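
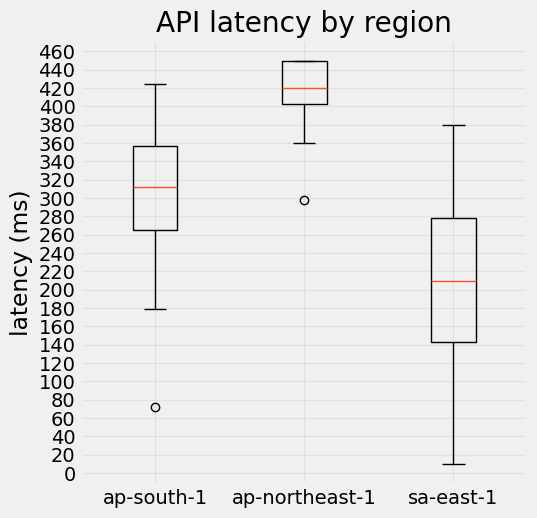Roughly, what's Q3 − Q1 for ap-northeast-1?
Q3 ≈ 440, Q1 ≈ 400; IQR ≈ 40.

≈ 40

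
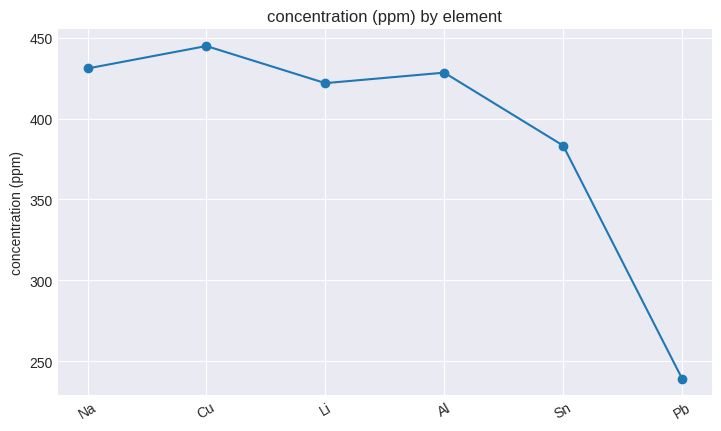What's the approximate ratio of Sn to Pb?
Sn ≈ 380, Pb ≈ 240; 380/240 ≈ 1.58.

≈ 1.58×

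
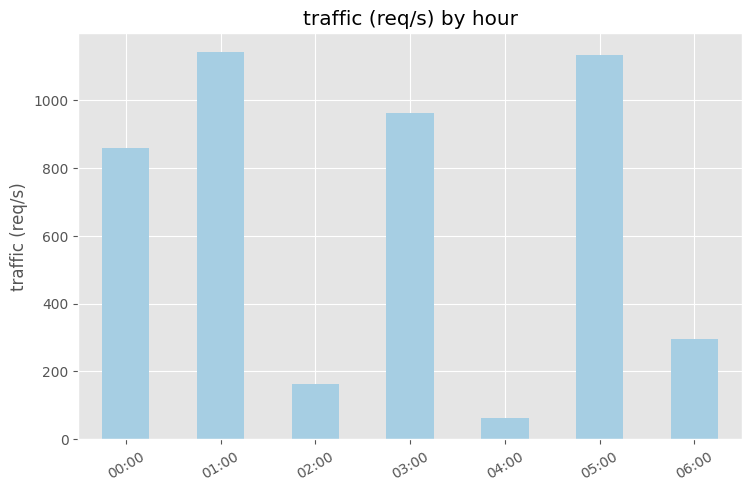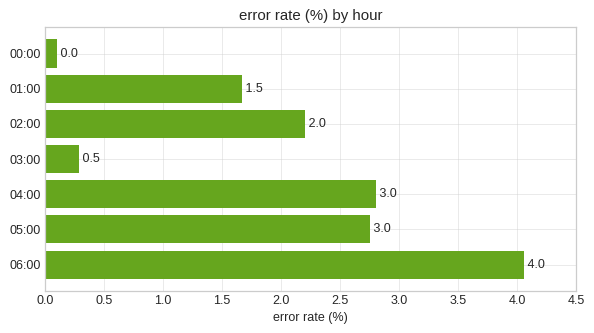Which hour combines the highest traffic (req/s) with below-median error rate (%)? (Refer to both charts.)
Chart 2 median error rate (%) ≈ 2; below-median hours: 00:00, 01:00, 03:00. Among those, 01:00 has the highest traffic (req/s) (≈ 1200).

01:00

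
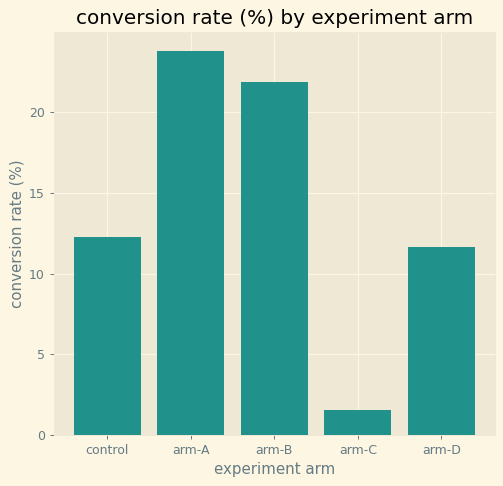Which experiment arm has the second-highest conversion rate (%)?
Top 3: arm-A ≈ 24, arm-B ≈ 22, control ≈ 12.

arm-B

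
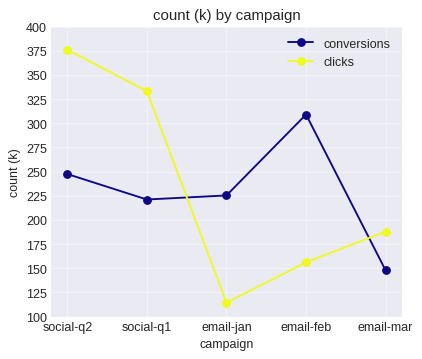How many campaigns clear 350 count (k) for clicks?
Above 350: social-q2.

1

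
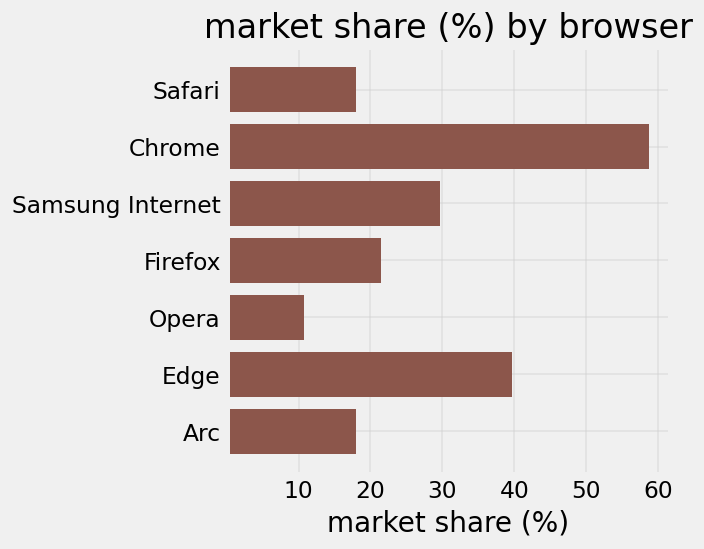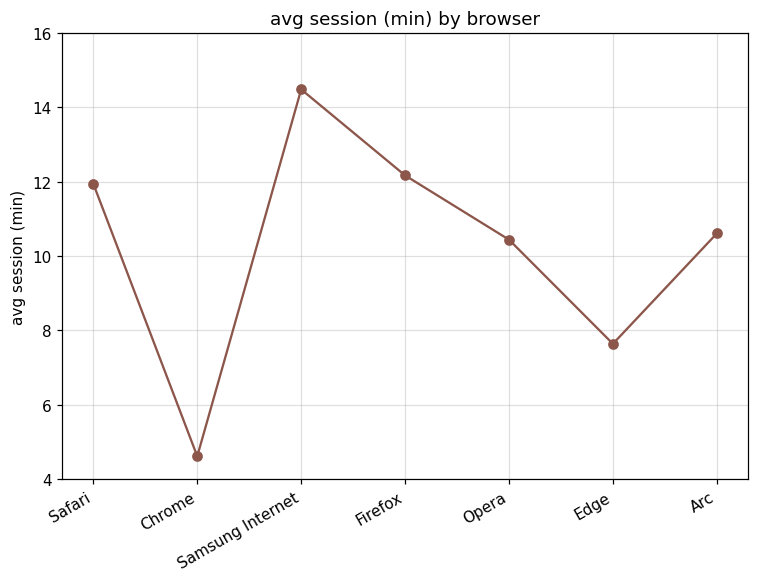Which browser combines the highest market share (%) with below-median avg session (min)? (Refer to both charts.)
Chart 2 median avg session (min) ≈ 10; below-median browsers: Chrome, Opera, Edge. Among those, Chrome has the highest market share (%) (≈ 60).

Chrome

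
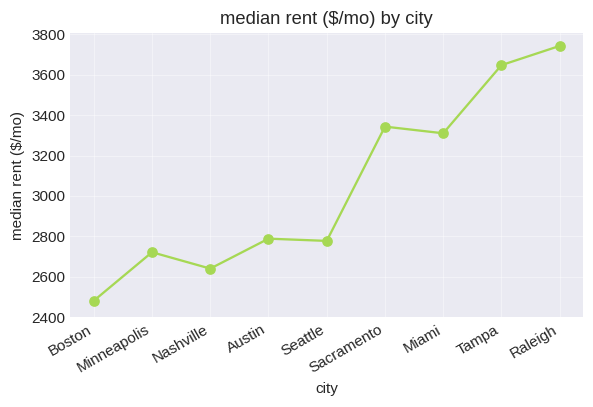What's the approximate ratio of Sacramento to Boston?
≈ 1.42×

Sacramento ≈ 3400, Boston ≈ 2400; 3400/2400 ≈ 1.42.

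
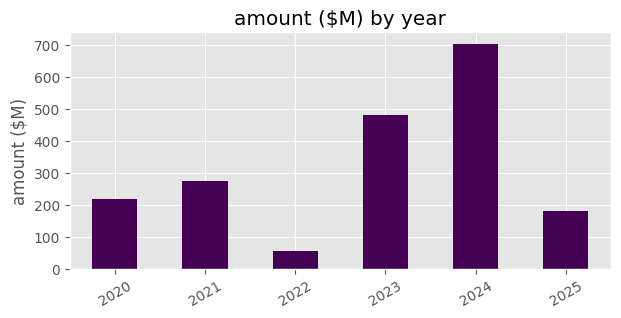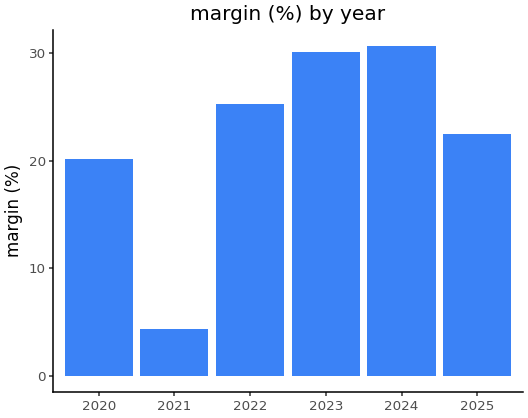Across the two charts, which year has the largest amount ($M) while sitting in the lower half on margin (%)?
2021

Chart 2 median margin (%) ≈ 25; below-median years: 2020, 2021, 2025. Among those, 2021 has the highest amount ($M) (≈ 300).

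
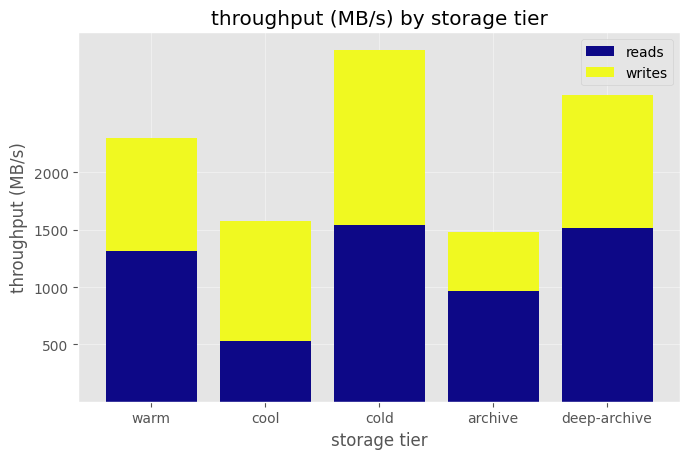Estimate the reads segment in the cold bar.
≈ 1500

reads top ≈ 1500, bottom ≈ 0; segment ≈ 1500.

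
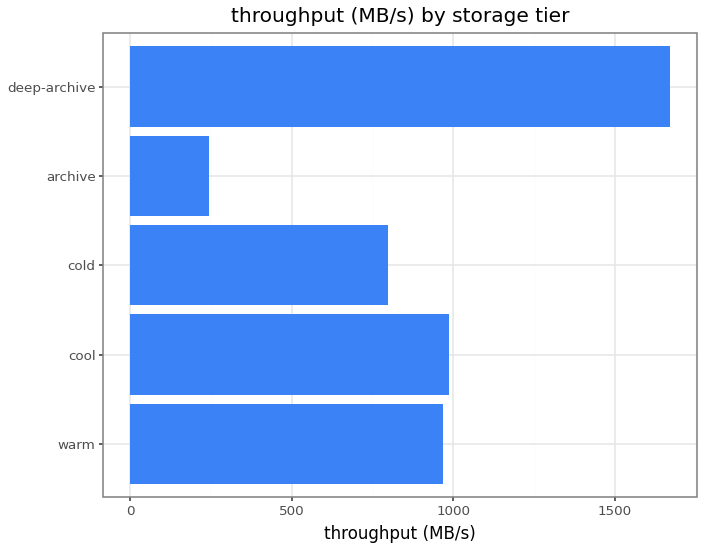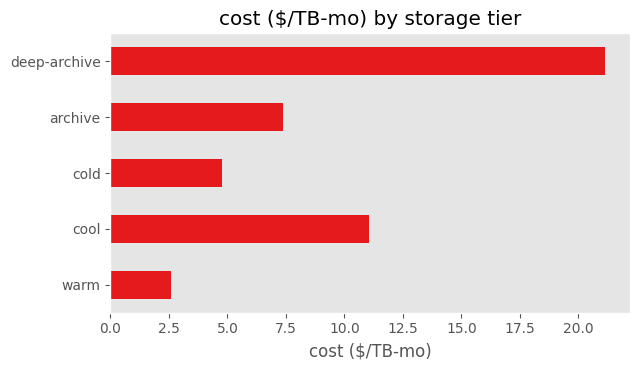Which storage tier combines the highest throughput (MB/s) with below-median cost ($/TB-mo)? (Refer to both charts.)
Chart 2 median cost ($/TB-mo) ≈ 8; below-median storage tiers: warm, cold. Among those, warm has the highest throughput (MB/s) (≈ 1000).

warm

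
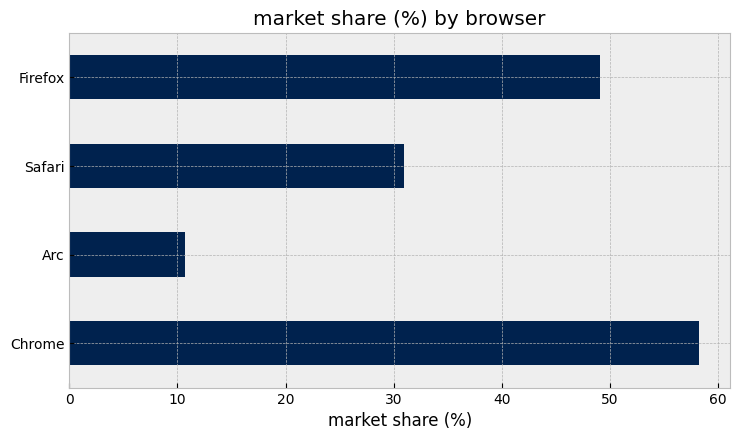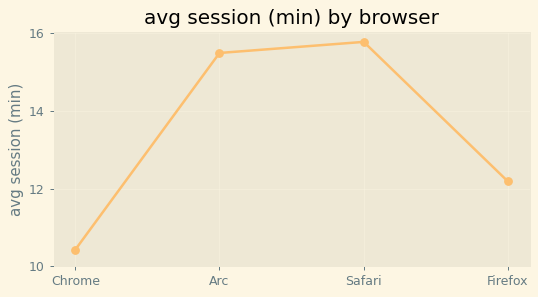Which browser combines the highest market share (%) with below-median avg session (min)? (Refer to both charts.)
Chart 2 median avg session (min) ≈ 14; below-median browsers: Chrome, Firefox. Among those, Chrome has the highest market share (%) (≈ 60).

Chrome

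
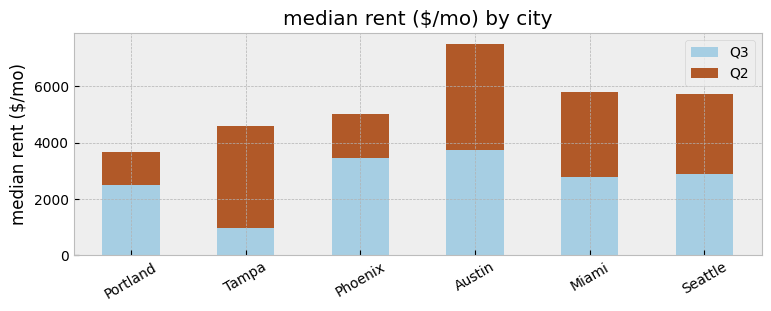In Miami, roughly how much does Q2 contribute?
Q2 top ≈ 6000, bottom ≈ 3000; segment ≈ 3000.

≈ 3000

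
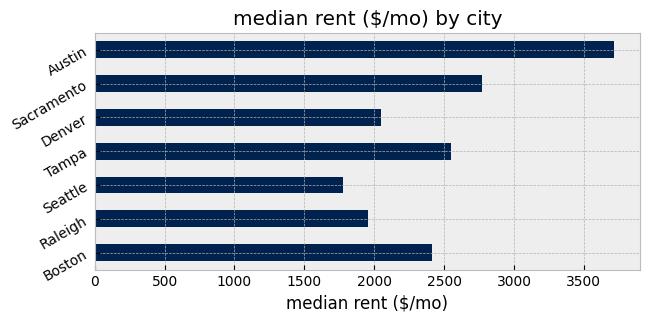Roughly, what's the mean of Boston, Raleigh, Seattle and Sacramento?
≈ 2375

(2500 + 2000 + 2000 + 3000) / 4 ≈ 2375.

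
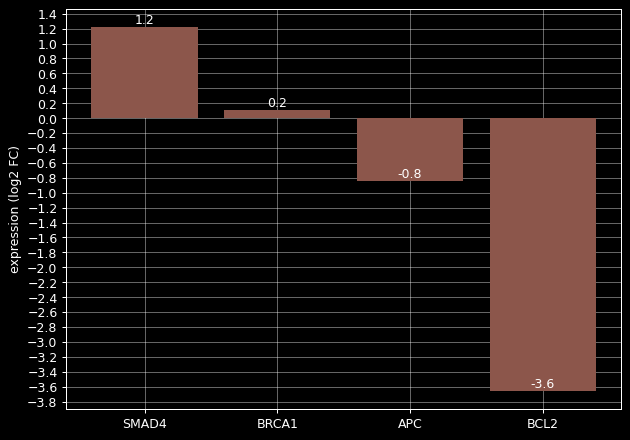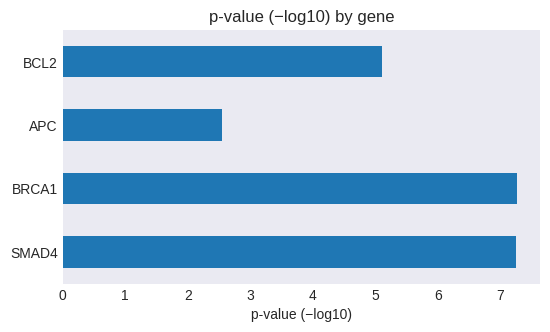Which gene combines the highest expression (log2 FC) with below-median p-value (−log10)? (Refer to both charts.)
Chart 2 median p-value (−log10) ≈ 6; below-median genes: APC, BCL2. Among those, APC has the highest expression (log2 FC) (≈ -0.8).

APC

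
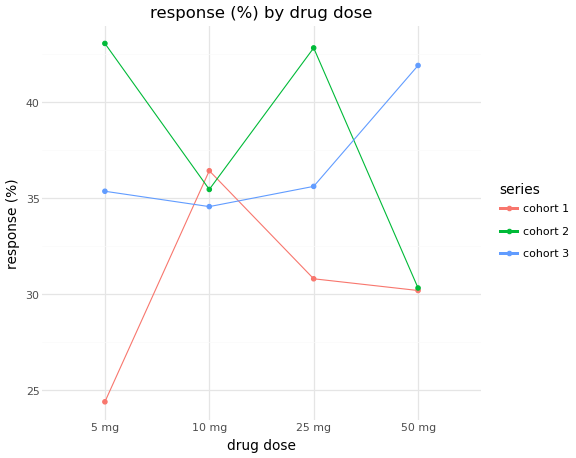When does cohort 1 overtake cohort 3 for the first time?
10 mg

5 mg: cohort 1 ≈ 24 vs cohort 3 ≈ 36 (not yet); 10 mg: cohort 1 ≈ 36 vs cohort 3 ≈ 34 (first crossover).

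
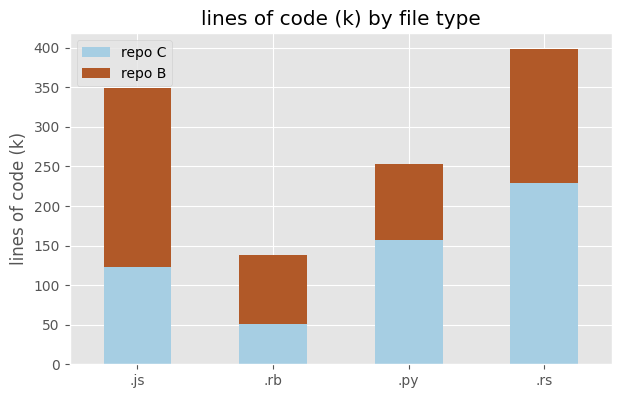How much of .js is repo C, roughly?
repo C top ≈ 100, bottom ≈ 0; segment ≈ 100.

≈ 100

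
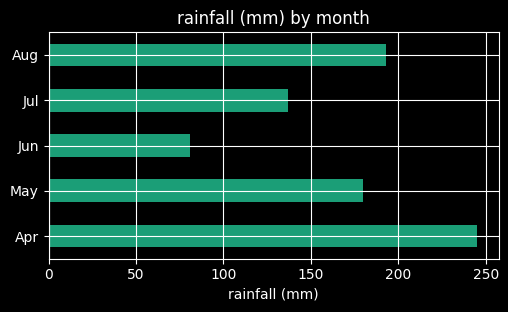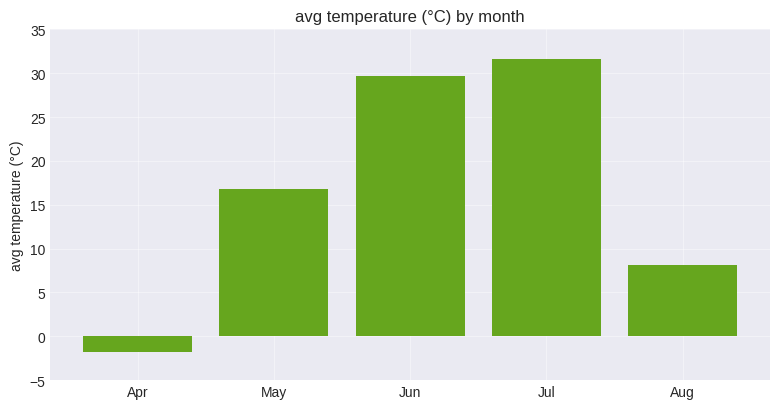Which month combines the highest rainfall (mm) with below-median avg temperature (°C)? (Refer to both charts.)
Apr

Chart 2 median avg temperature (°C) ≈ 15; below-median months: Apr, Aug. Among those, Apr has the highest rainfall (mm) (≈ 250).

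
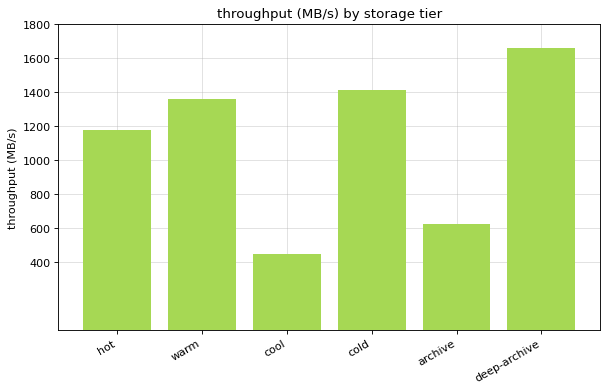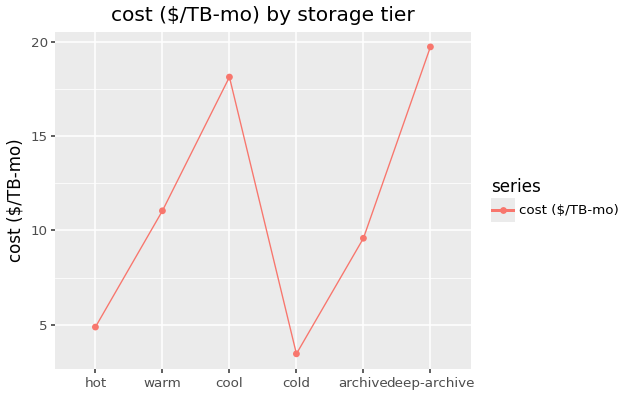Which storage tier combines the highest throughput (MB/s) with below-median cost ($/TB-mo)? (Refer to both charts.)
Chart 2 median cost ($/TB-mo) ≈ 10; below-median storage tiers: hot, cold, archive. Among those, cold has the highest throughput (MB/s) (≈ 1400).

cold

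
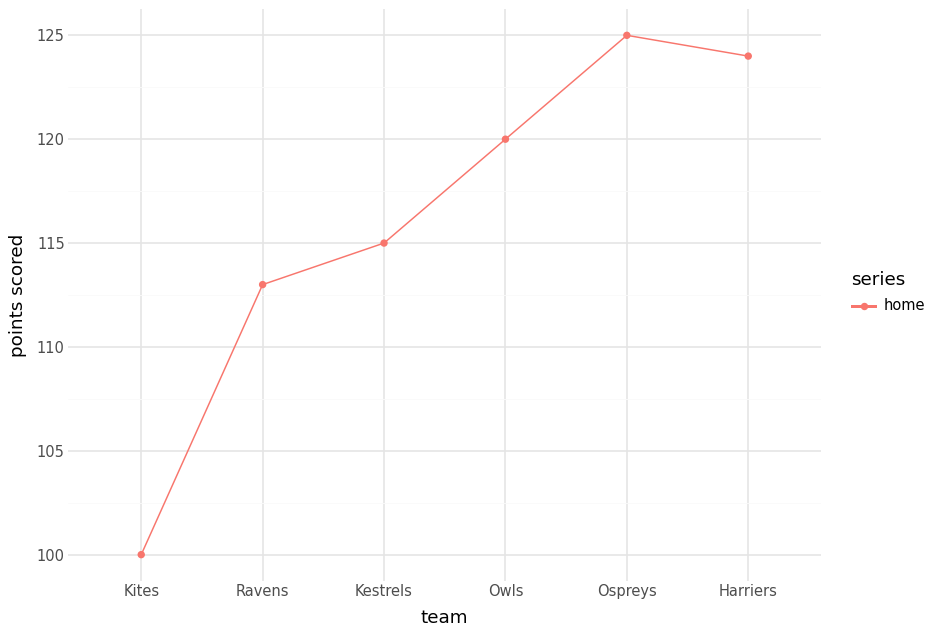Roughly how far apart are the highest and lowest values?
Max Ospreys ≈ 125, min Kites ≈ 100; range ≈ 25.

≈ 25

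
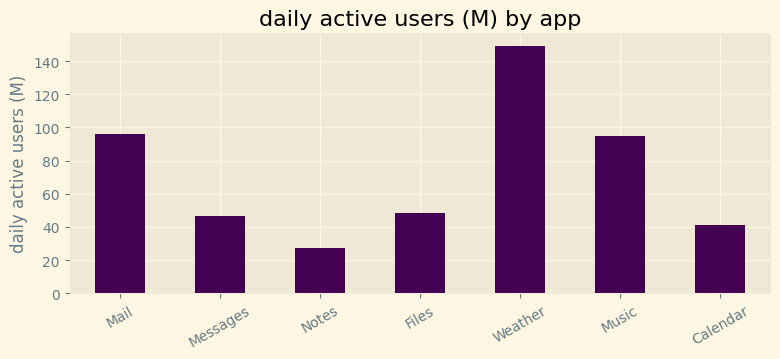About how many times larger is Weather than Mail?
≈ 1.4×

Weather ≈ 140, Mail ≈ 100; 140/100 ≈ 1.4.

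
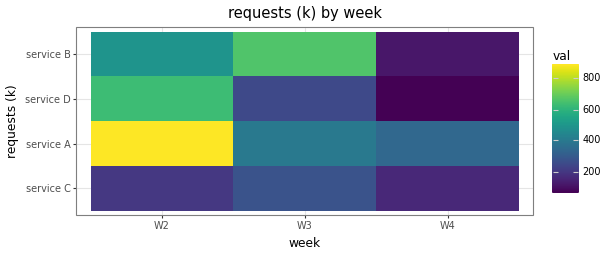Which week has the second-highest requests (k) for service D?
W3

Top 3 for service D: W2 ≈ 600, W3 ≈ 200, W4 ≈ 100.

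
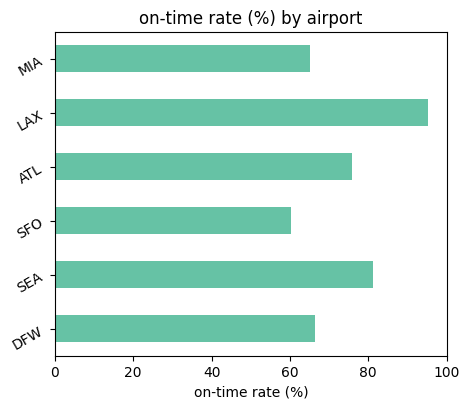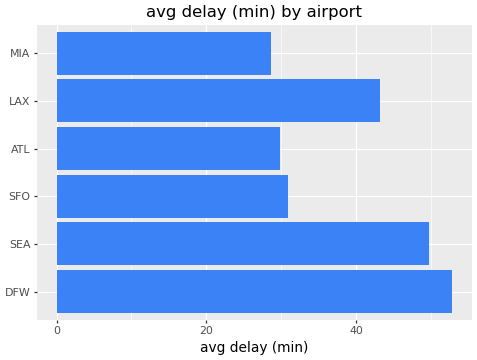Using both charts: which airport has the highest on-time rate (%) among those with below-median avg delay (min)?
Chart 2 median avg delay (min) ≈ 35; below-median airports: SFO, ATL, MIA. Among those, ATL has the highest on-time rate (%) (≈ 80).

ATL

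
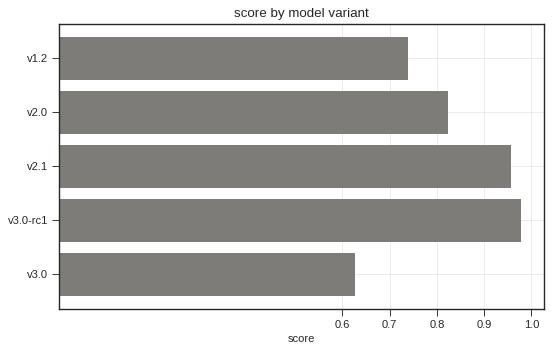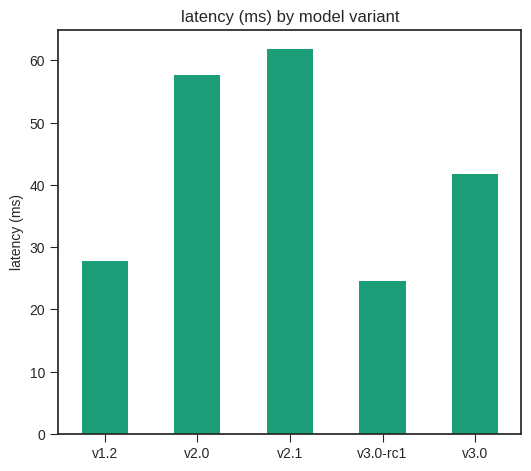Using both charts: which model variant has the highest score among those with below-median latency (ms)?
v3.0-rc1

Chart 2 median latency (ms) ≈ 40; below-median model variants: v1.2, v3.0-rc1. Among those, v3.0-rc1 has the highest score (≈ 1).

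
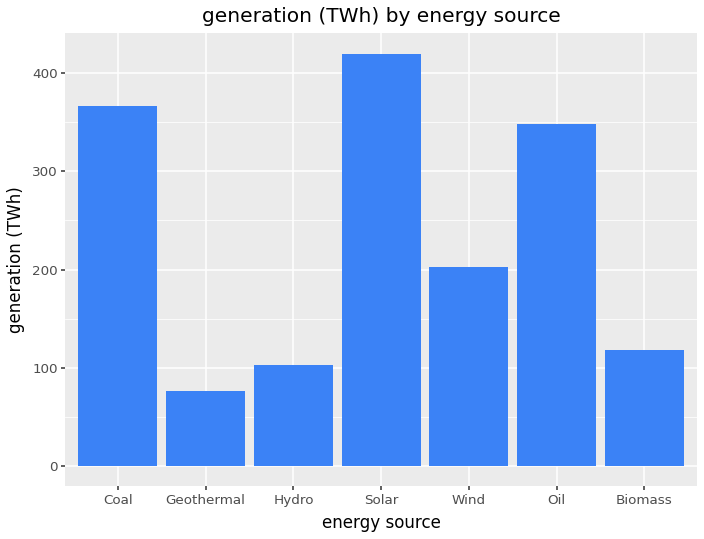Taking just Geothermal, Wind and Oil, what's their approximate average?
(100 + 200 + 350) / 3 ≈ 217.

≈ 217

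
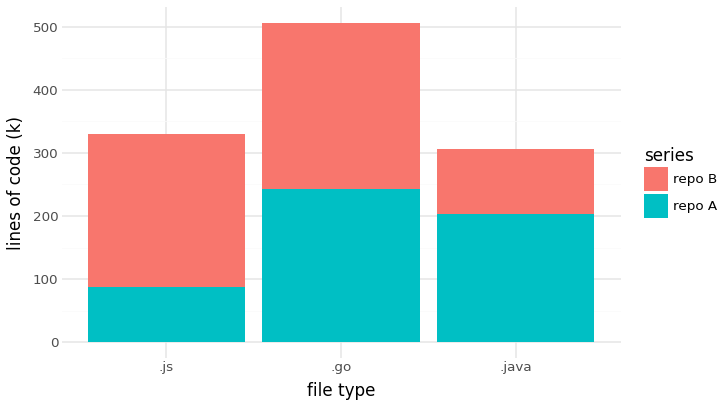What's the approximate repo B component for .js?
repo B top ≈ 350, bottom ≈ 100; segment ≈ 250.

≈ 250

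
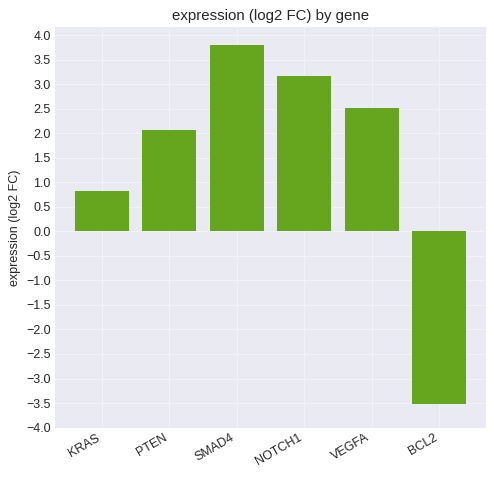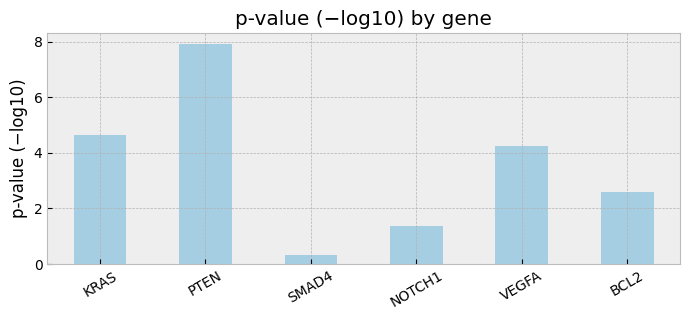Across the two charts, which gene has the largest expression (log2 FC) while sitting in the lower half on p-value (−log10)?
SMAD4

Chart 2 median p-value (−log10) ≈ 3; below-median genes: SMAD4, NOTCH1, BCL2. Among those, SMAD4 has the highest expression (log2 FC) (≈ 4).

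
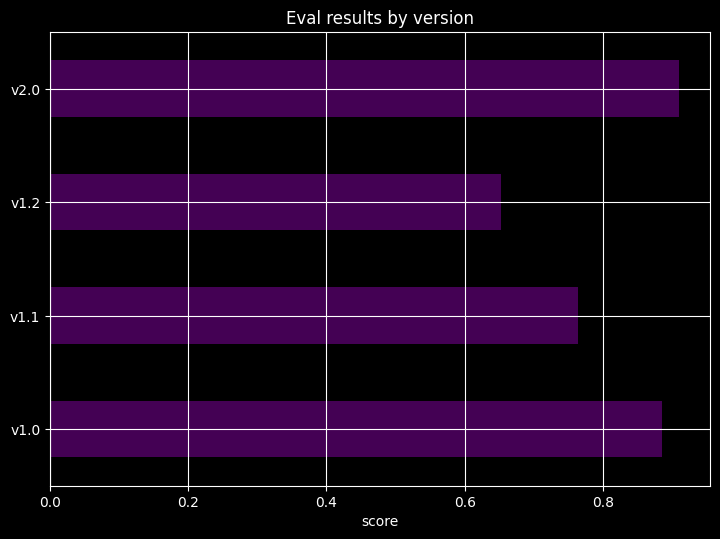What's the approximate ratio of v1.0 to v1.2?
v1.0 ≈ 0.9, v1.2 ≈ 0.7; 0.9/0.7 ≈ 1.29.

≈ 1.29×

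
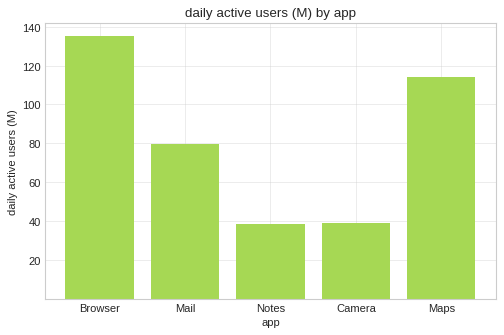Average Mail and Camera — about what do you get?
≈ 60

(80 + 40) / 2 ≈ 60.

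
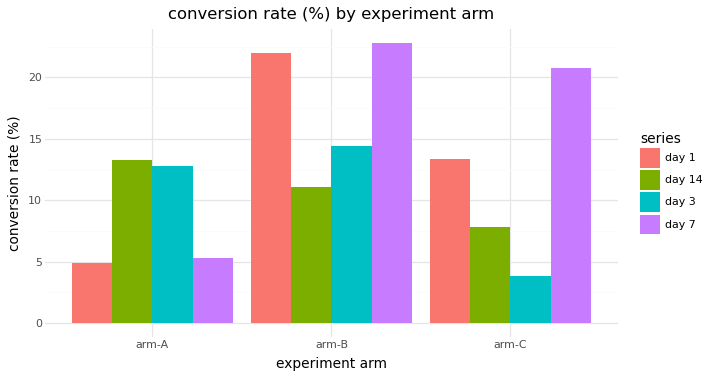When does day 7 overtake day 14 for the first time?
arm-B

arm-A: day 7 ≈ 6 vs day 14 ≈ 14 (not yet); arm-B: day 7 ≈ 22 vs day 14 ≈ 12 (first crossover).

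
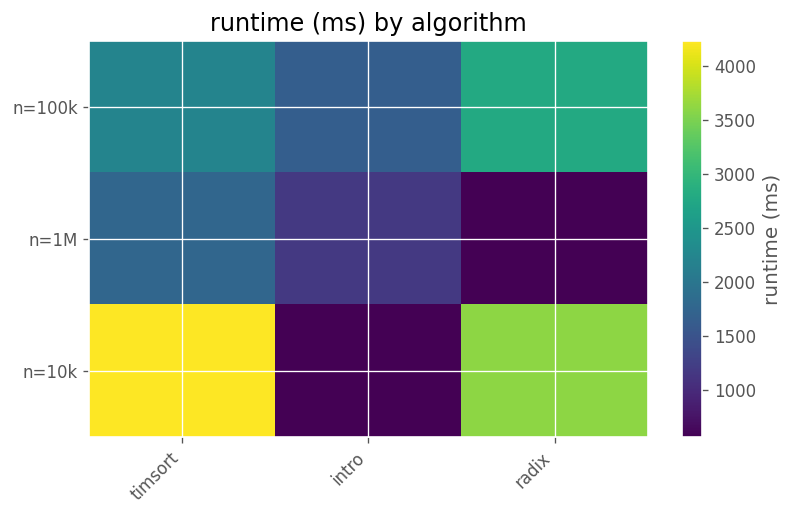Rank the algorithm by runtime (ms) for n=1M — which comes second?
intro

Top 3 for n=1M: timsort ≈ 2000, intro ≈ 1000, radix ≈ 500.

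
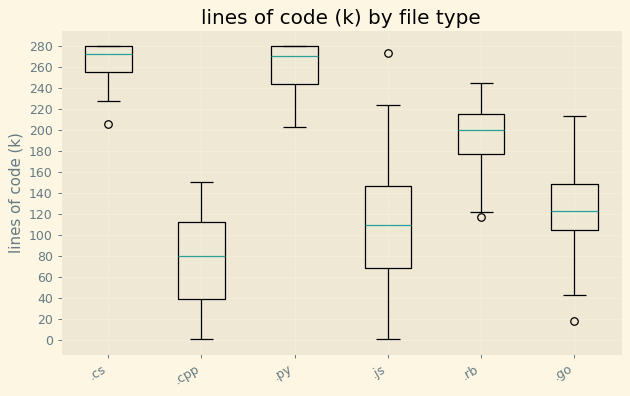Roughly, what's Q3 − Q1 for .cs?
≈ 20

Q3 ≈ 280, Q1 ≈ 260; IQR ≈ 20.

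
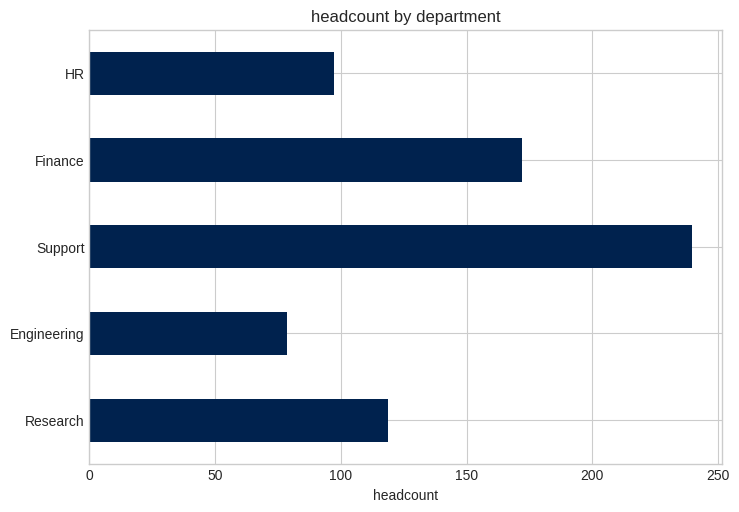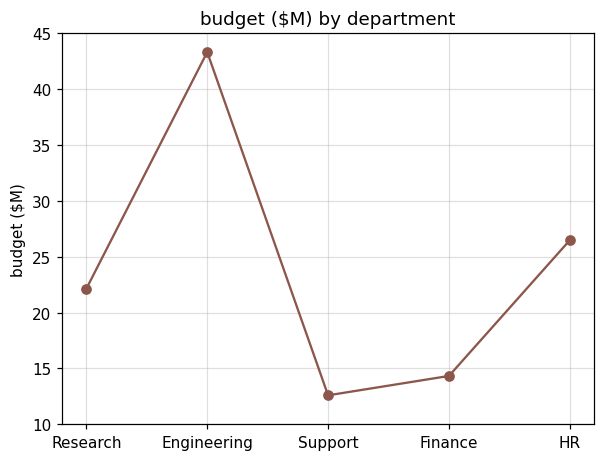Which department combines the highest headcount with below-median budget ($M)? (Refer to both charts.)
Support

Chart 2 median budget ($M) ≈ 20; below-median departments: Support, Finance. Among those, Support has the highest headcount (≈ 250).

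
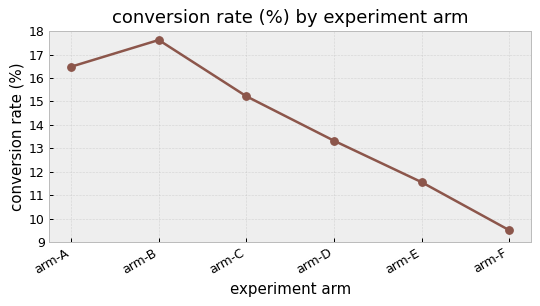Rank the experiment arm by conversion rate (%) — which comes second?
Top 3: arm-B ≈ 18, arm-A ≈ 16, arm-C ≈ 15.

arm-A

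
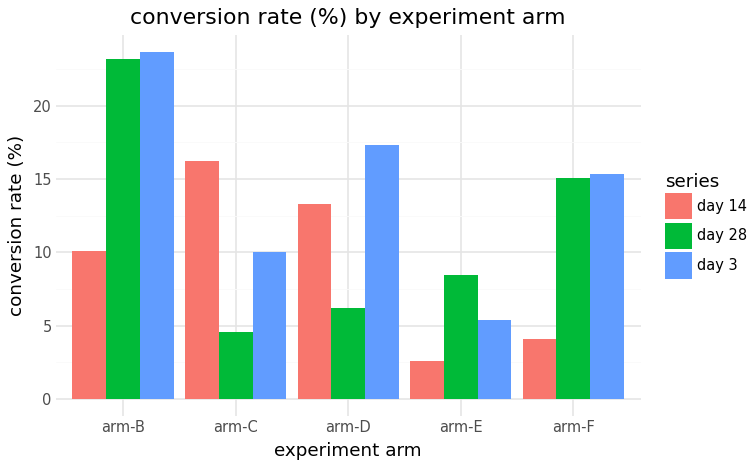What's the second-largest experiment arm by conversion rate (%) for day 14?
arm-D

Top 3 for day 14: arm-C ≈ 16, arm-D ≈ 14, arm-B ≈ 10.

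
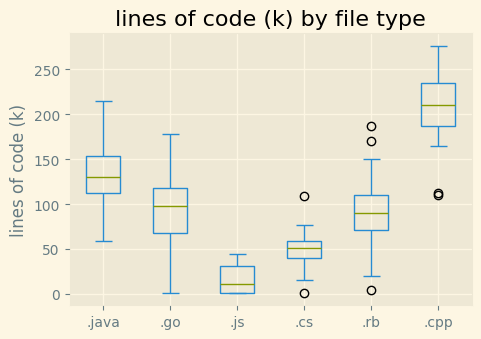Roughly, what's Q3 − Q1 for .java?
≈ 40

Q3 ≈ 160, Q1 ≈ 120; IQR ≈ 40.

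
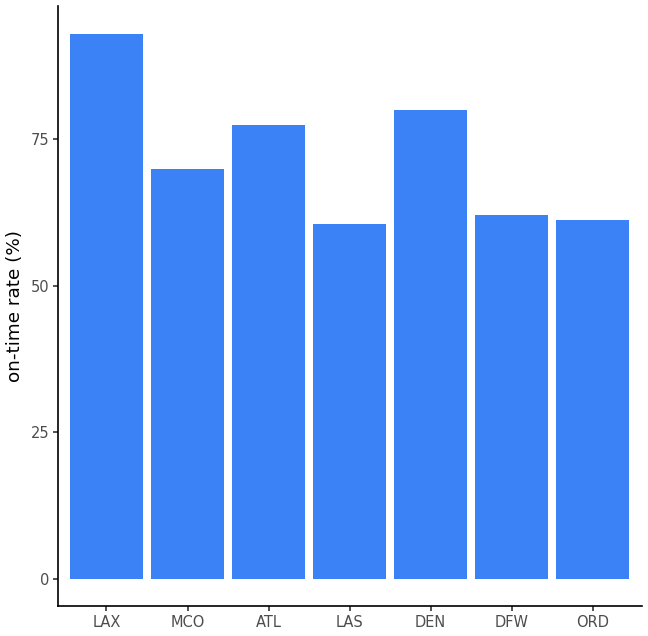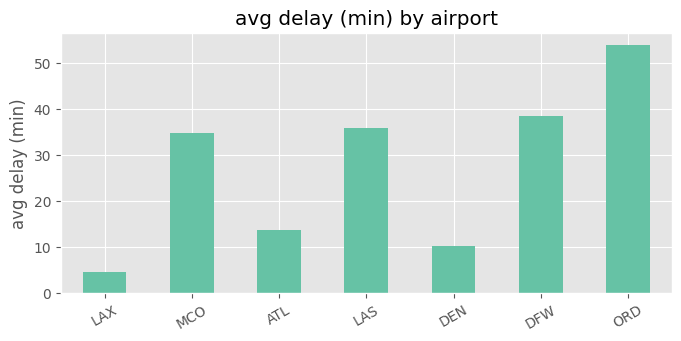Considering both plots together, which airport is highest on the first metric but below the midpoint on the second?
Chart 2 median avg delay (min) ≈ 35; below-median airports: LAX, ATL, DEN. Among those, LAX has the highest on-time rate (%) (≈ 90).

LAX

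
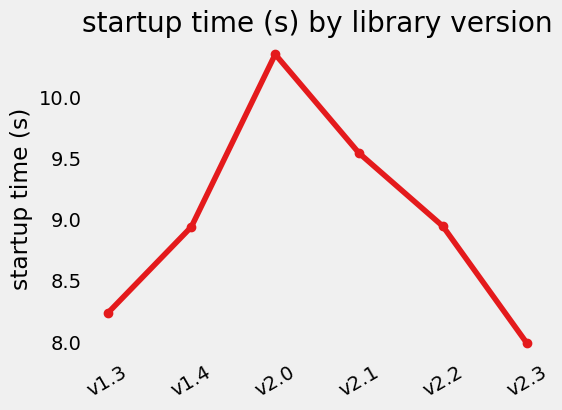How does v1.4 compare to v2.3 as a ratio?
≈ 1.12×

v1.4 ≈ 9.0, v2.3 ≈ 8.0; 9.0/8.0 ≈ 1.12.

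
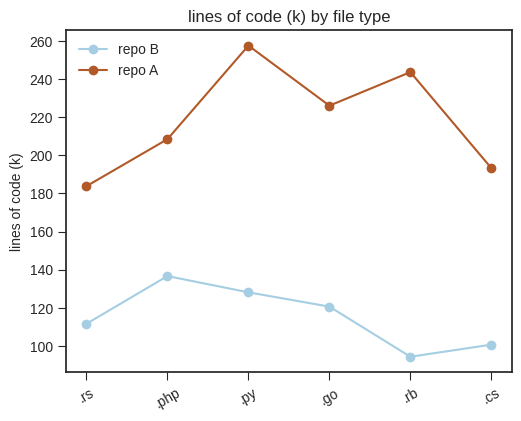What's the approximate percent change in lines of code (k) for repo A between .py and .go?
.py ≈ 260, .go ≈ 220; (220 − 260) / 260 ≈ -15.4%.

≈ -15.4%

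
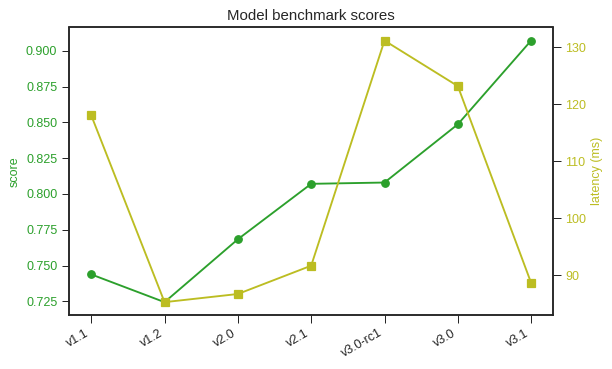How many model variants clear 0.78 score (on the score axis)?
4

Above 0.78: v2.1, v3.0-rc1, v3.0, v3.1.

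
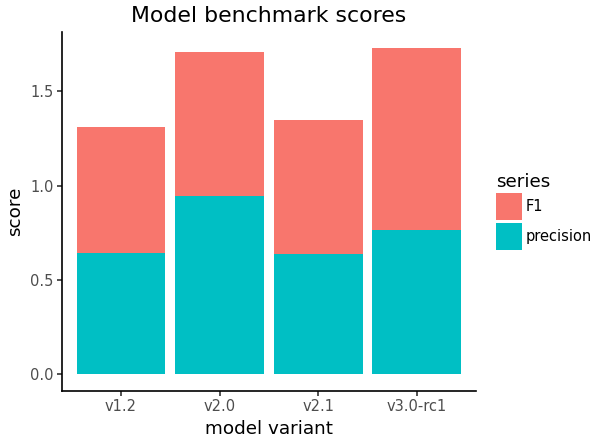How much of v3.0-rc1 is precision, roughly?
precision top ≈ 0.8, bottom ≈ 0.0; segment ≈ 0.8.

≈ 0.8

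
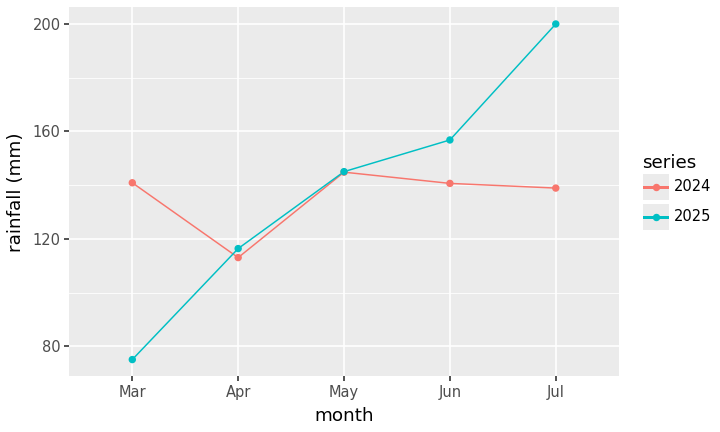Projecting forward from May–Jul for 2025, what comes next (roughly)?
Last three: 140, 160, 200 → slope ≈ 30/step → next ≈ 230.

≈ 230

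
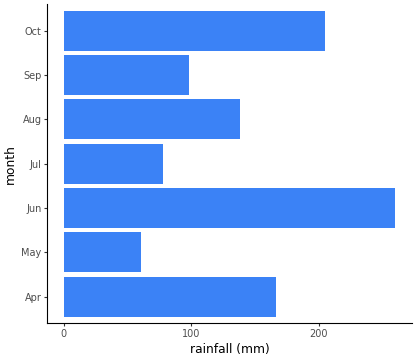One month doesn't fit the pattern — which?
Jun

Jun ≈ 250; the rest sit between ≈ 50 and ≈ 200.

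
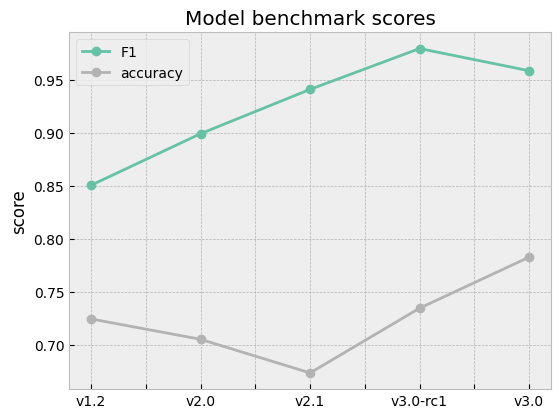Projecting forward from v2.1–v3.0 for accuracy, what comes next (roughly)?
≈ 0.875

Last three: 0.65, 0.75, 0.80 → slope ≈ 0.075/step → next ≈ 0.875.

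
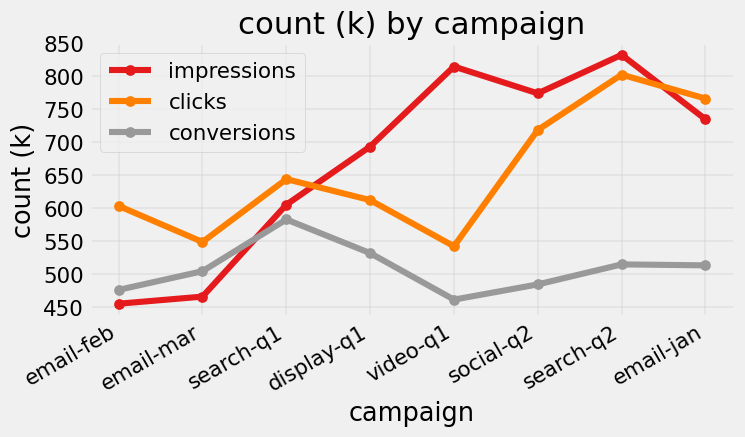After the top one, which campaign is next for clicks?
email-jan

Top 3 for clicks: search-q2 ≈ 800, email-jan ≈ 750, social-q2 ≈ 700.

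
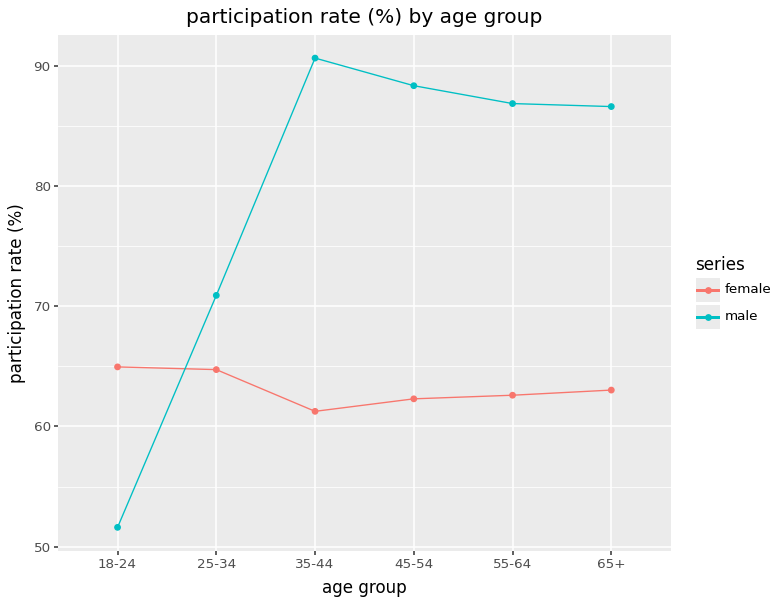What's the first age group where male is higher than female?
18-24: male ≈ 50 vs female ≈ 65 (not yet); 25-34: male ≈ 70 vs female ≈ 65 (first crossover).

25-34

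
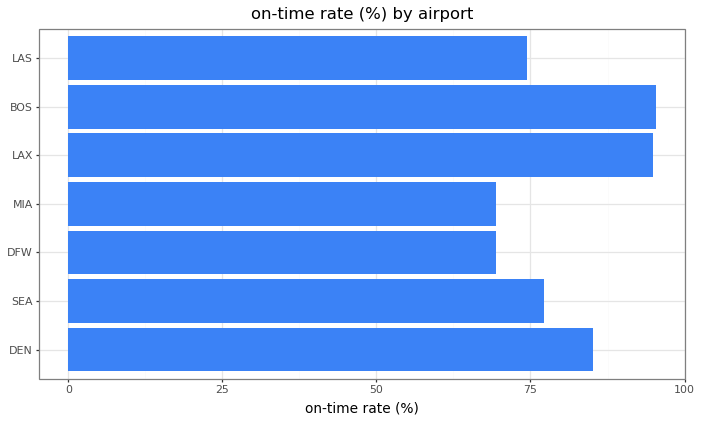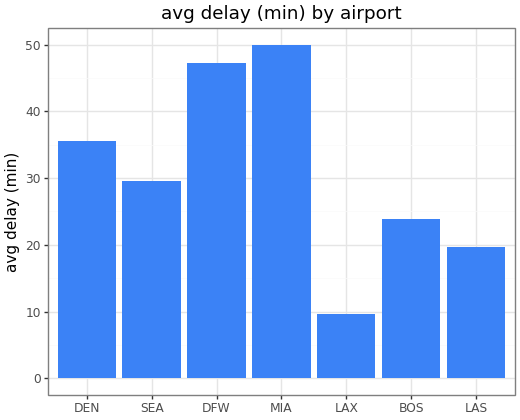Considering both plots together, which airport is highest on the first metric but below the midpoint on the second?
BOS

Chart 2 median avg delay (min) ≈ 30; below-median airports: LAX, BOS, LAS. Among those, BOS has the highest on-time rate (%) (≈ 100).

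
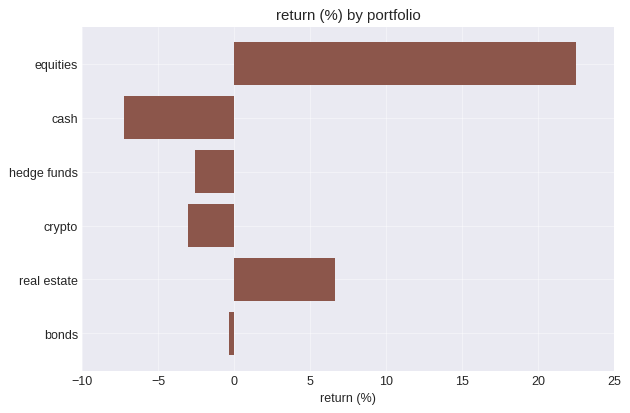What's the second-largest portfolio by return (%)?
Top 3: equities ≈ 25, real estate ≈ 5, bonds ≈ 0.

real estate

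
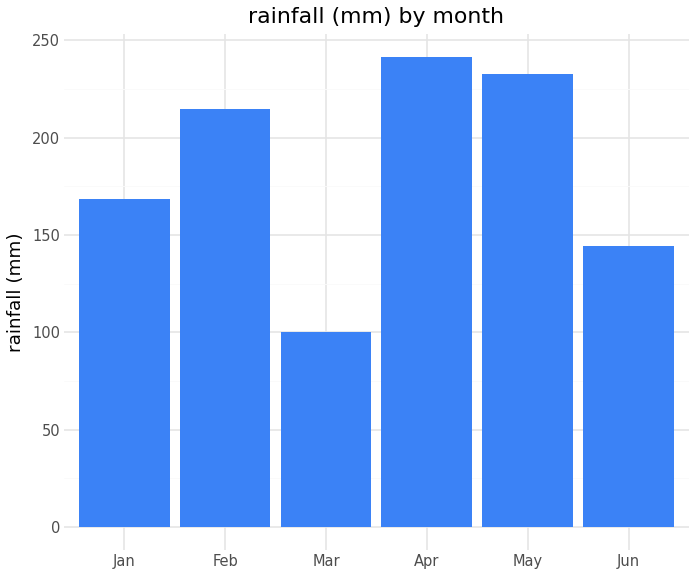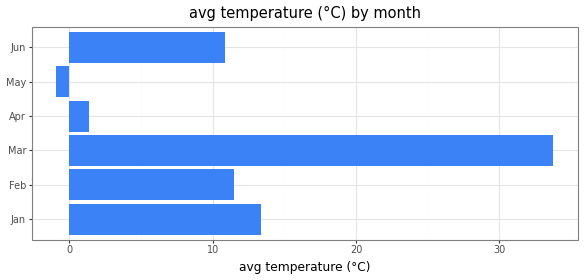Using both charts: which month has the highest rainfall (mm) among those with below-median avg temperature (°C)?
Apr

Chart 2 median avg temperature (°C) ≈ 10; below-median months: Apr, May, Jun. Among those, Apr has the highest rainfall (mm) (≈ 250).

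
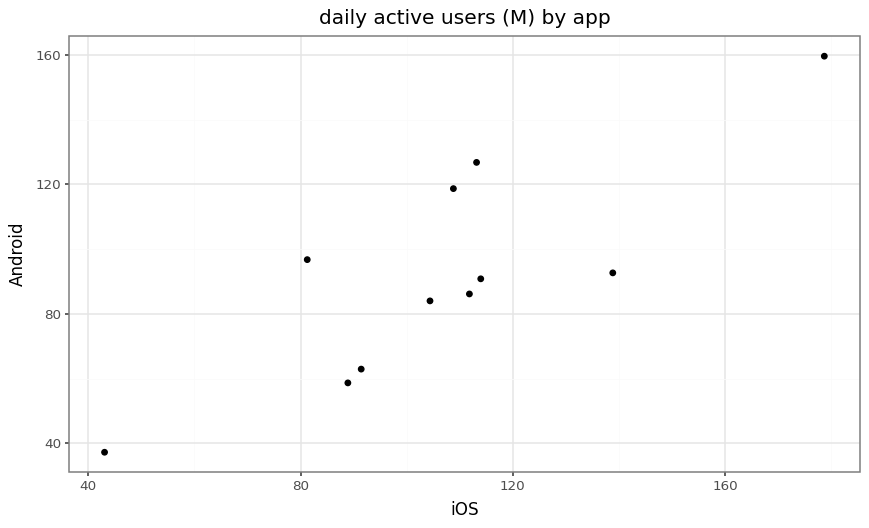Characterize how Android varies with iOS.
Points are positively correlated; strong (|r| ≈ 0.8).

positive, strong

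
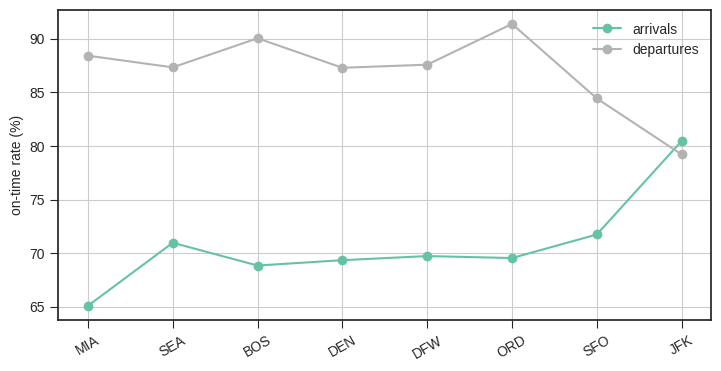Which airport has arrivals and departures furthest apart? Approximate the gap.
MIA, ≈ 25 %

MIA: arrivals ≈ 65, departures ≈ 90 → gap ≈ 25. Next-largest (ORD) is only ≈ 20.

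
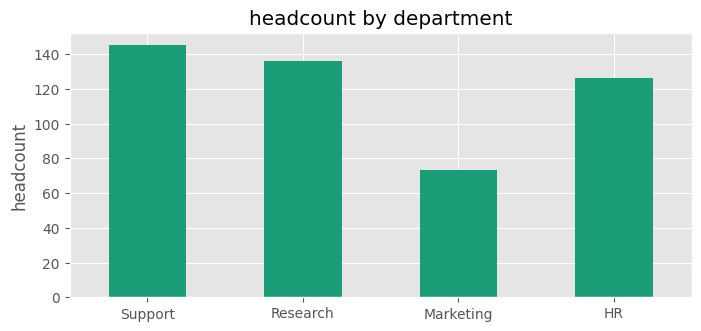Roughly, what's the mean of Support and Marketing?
≈ 110

(140 + 80) / 2 ≈ 110.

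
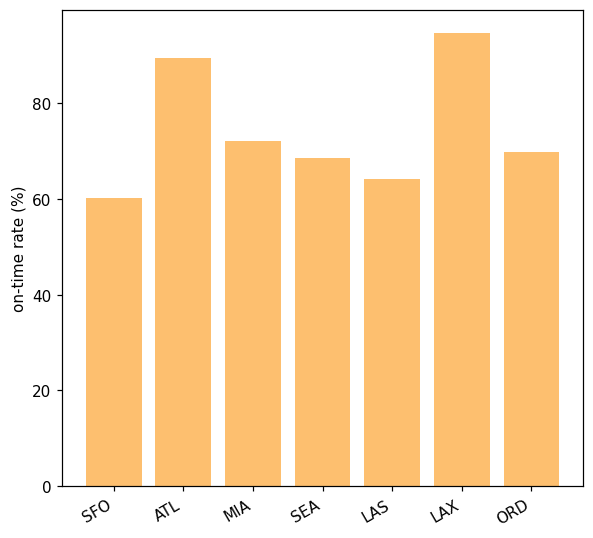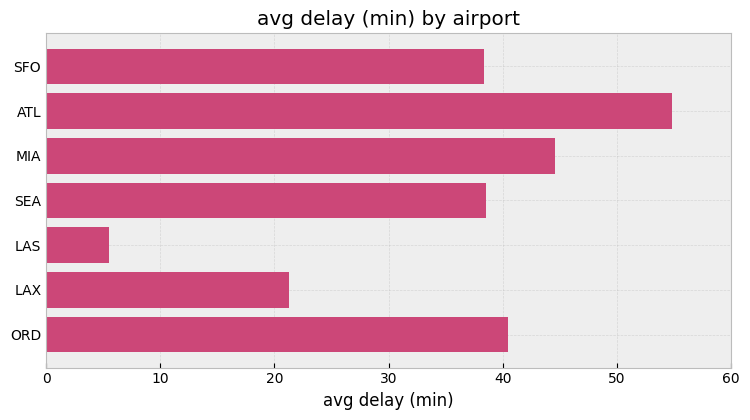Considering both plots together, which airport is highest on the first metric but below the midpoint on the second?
LAX

Chart 2 median avg delay (min) ≈ 40; below-median airports: SFO, LAS, LAX. Among those, LAX has the highest on-time rate (%) (≈ 90).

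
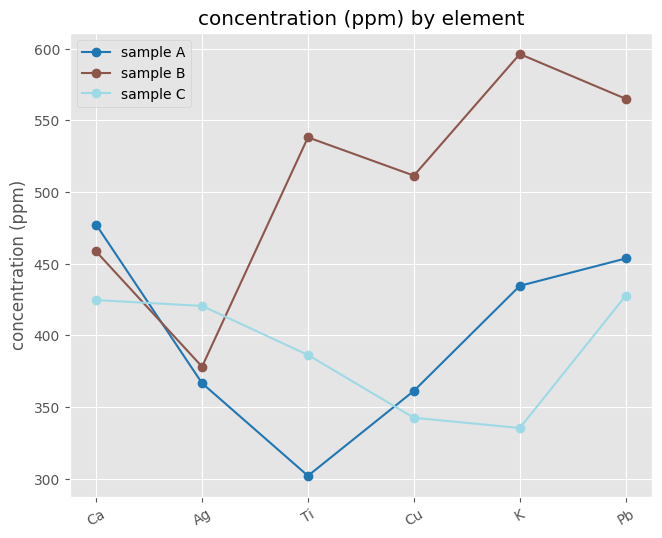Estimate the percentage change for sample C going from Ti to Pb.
Ti ≈ 375, Pb ≈ 425; (425 − 375) / 375 ≈ +13.3%.

≈ +13.3%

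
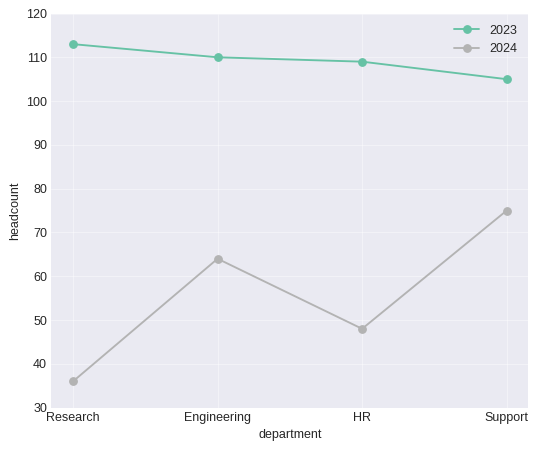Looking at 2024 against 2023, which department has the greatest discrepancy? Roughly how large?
Research, ≈ 70

Research: 2024 ≈ 40, 2023 ≈ 110 → gap ≈ 70. Next-largest (HR) is only ≈ 60.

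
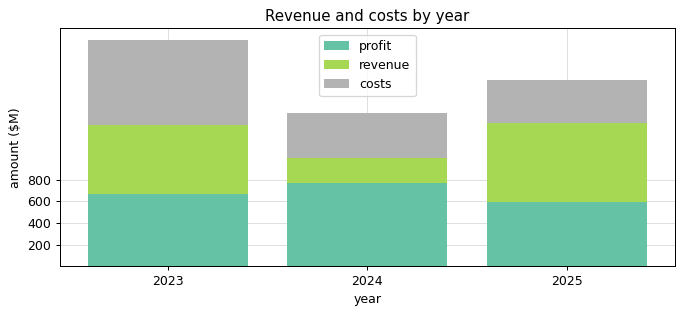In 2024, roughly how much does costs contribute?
costs top ≈ 1400, bottom ≈ 1000; segment ≈ 400.

≈ 400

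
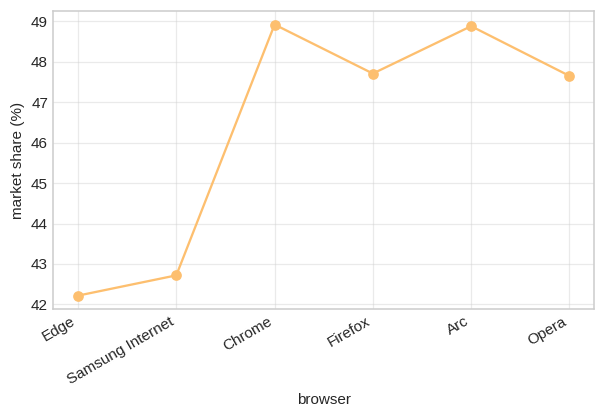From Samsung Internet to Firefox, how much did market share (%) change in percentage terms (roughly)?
Samsung Internet ≈ 43, Firefox ≈ 48; (48 − 43) / 43 ≈ +11.6%.

≈ +11.6%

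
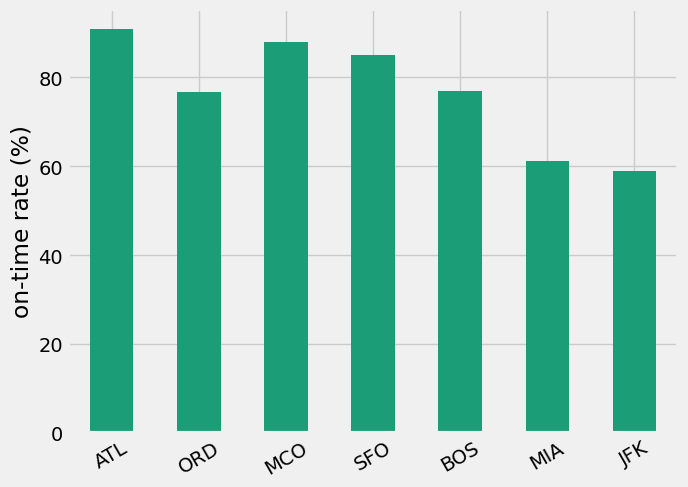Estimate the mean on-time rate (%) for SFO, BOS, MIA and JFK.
≈ 72

(90 + 80 + 60 + 60) / 4 ≈ 72.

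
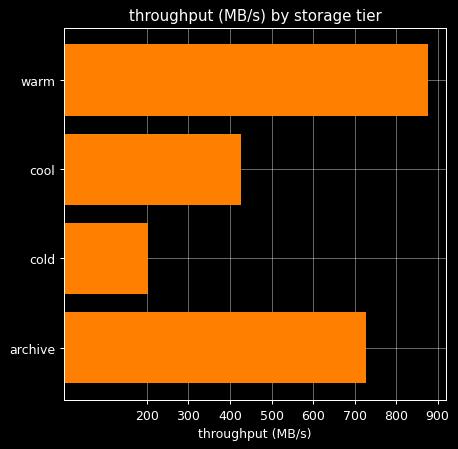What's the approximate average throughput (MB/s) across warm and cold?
(900 + 200) / 2 ≈ 550.

≈ 550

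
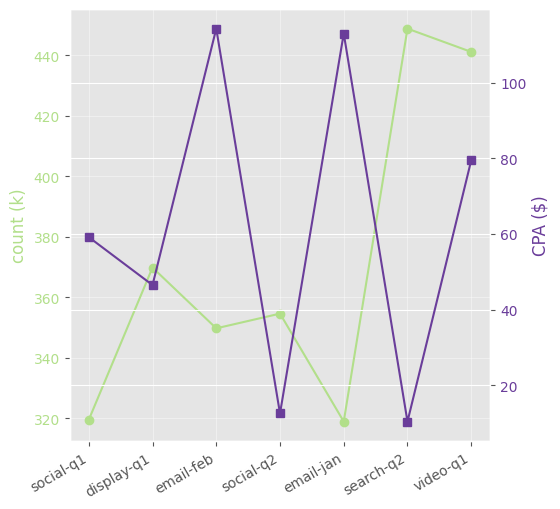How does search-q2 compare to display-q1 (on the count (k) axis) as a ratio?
≈ 1.22×

search-q2 ≈ 440, display-q1 ≈ 360; 440/360 ≈ 1.22.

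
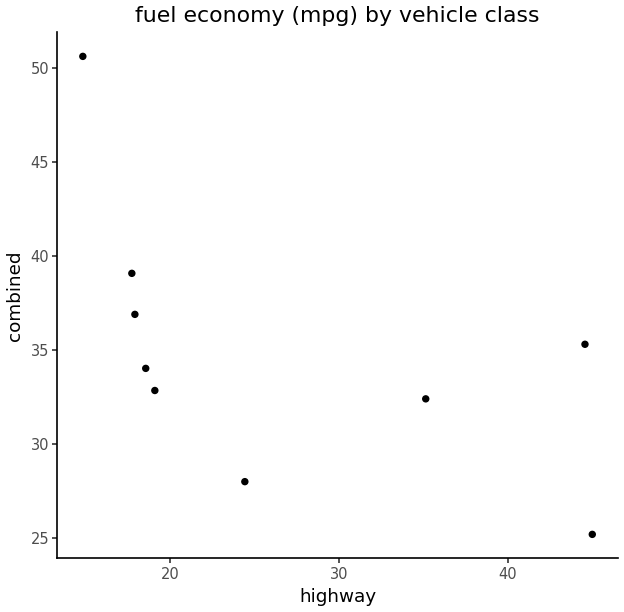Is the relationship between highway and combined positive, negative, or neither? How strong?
negative, moderate

Points are negatively correlated; moderate (|r| ≈ 0.6).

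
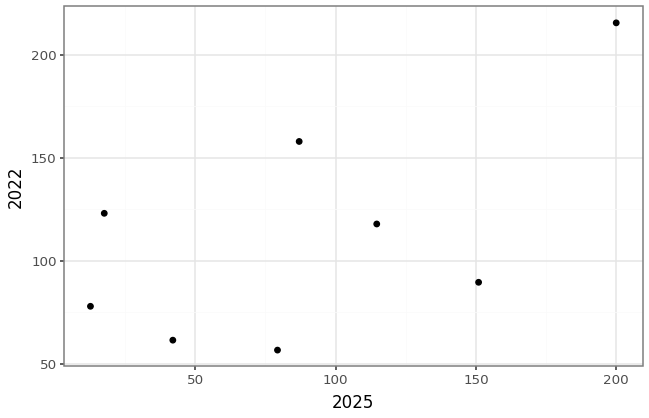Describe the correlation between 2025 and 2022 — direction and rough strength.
positive, moderate

Points are positively correlated; moderate (|r| ≈ 0.6).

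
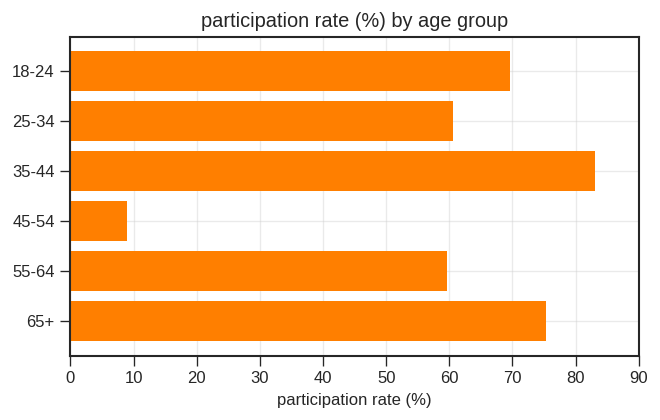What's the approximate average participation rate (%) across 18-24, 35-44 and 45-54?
(70 + 80 + 10) / 3 ≈ 53.

≈ 53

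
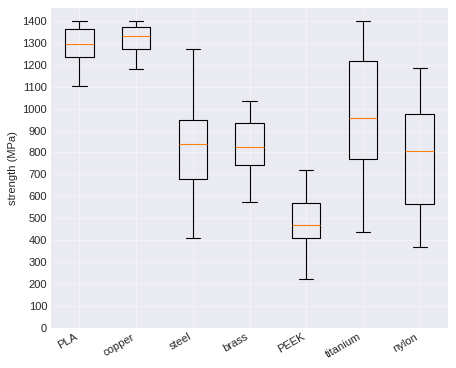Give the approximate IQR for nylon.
≈ 400

Q3 ≈ 1000, Q1 ≈ 600; IQR ≈ 400.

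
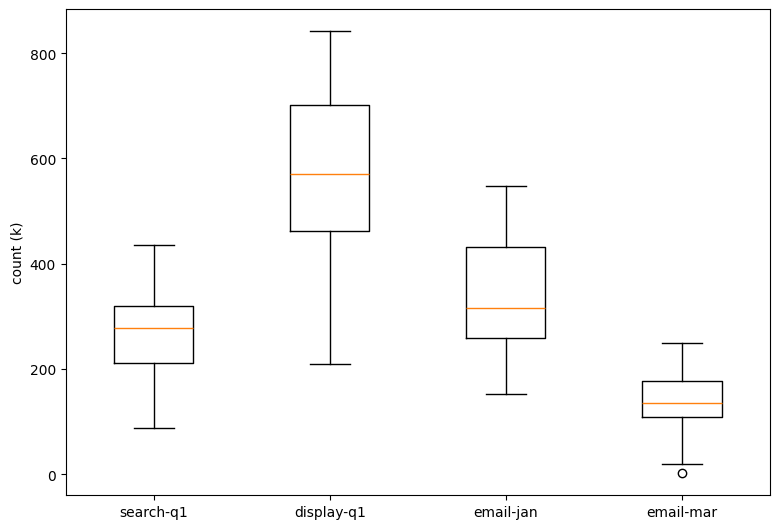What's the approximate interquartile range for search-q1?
≈ 100

Q3 ≈ 300, Q1 ≈ 200; IQR ≈ 100.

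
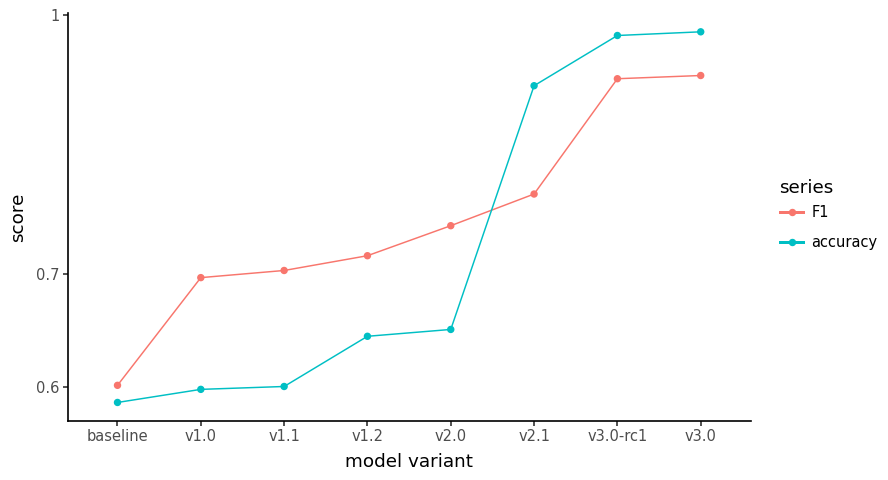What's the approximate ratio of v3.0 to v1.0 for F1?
v3.0 ≈ 0.90, v1.0 ≈ 0.70; 0.90/0.70 ≈ 1.29.

≈ 1.29×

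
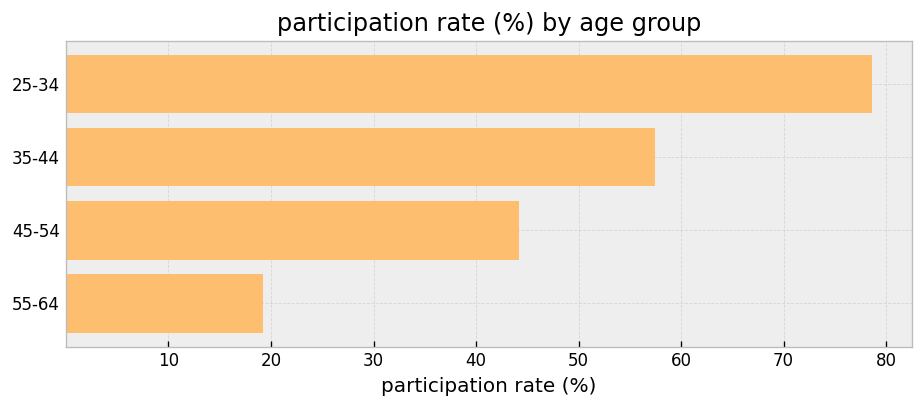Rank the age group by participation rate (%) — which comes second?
Top 3: 25-34 ≈ 80, 35-44 ≈ 60, 45-54 ≈ 40.

35-44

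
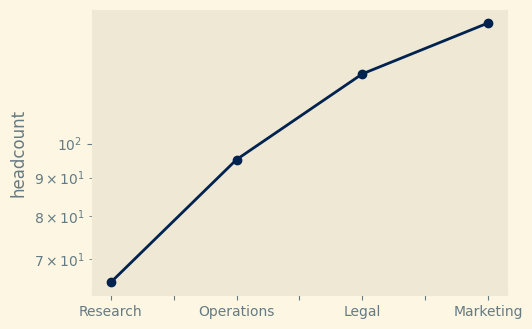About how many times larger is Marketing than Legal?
Marketing ≈ 150, Legal ≈ 120; 150/120 ≈ 1.25.

≈ 1.25×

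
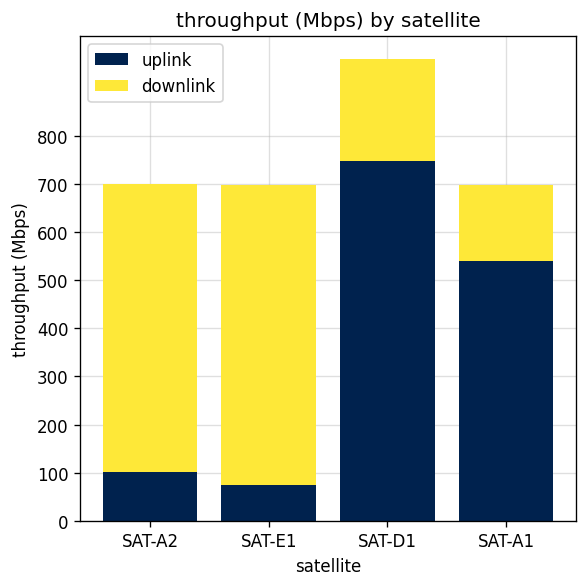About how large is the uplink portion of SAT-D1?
uplink top ≈ 700, bottom ≈ 0; segment ≈ 700.

≈ 700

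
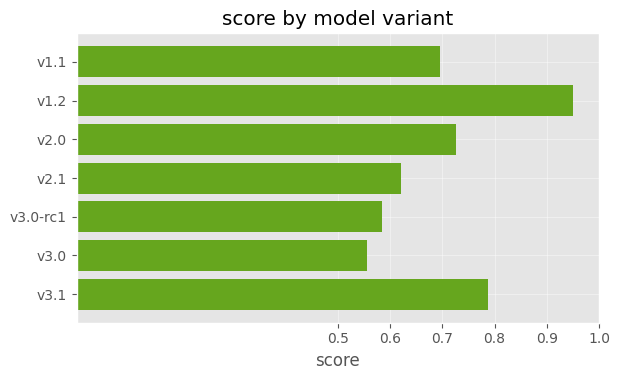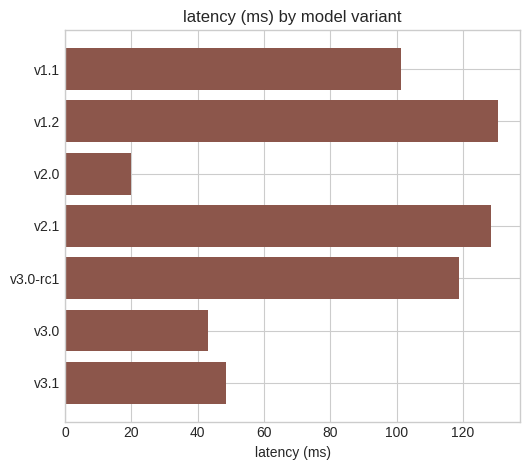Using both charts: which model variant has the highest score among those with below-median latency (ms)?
Chart 2 median latency (ms) ≈ 100; below-median model variants: v2.0, v3.0, v3.1. Among those, v3.1 has the highest score (≈ 0.8).

v3.1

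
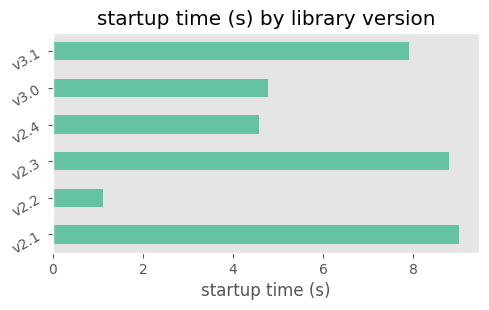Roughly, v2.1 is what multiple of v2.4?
v2.1 ≈ 9, v2.4 ≈ 5; 9/5 ≈ 1.8.

≈ 1.8×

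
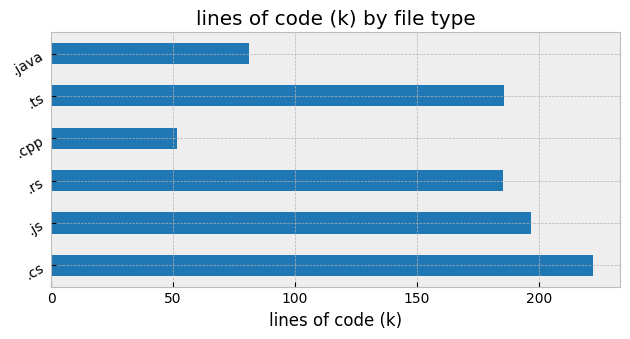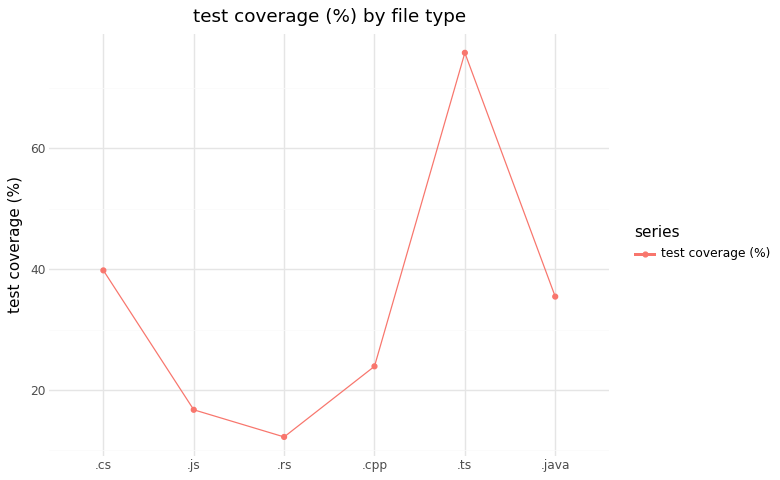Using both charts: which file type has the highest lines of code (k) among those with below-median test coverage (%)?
Chart 2 median test coverage (%) ≈ 30; below-median file types: .js, .rs, .cpp. Among those, .js has the highest lines of code (k) (≈ 200).

.js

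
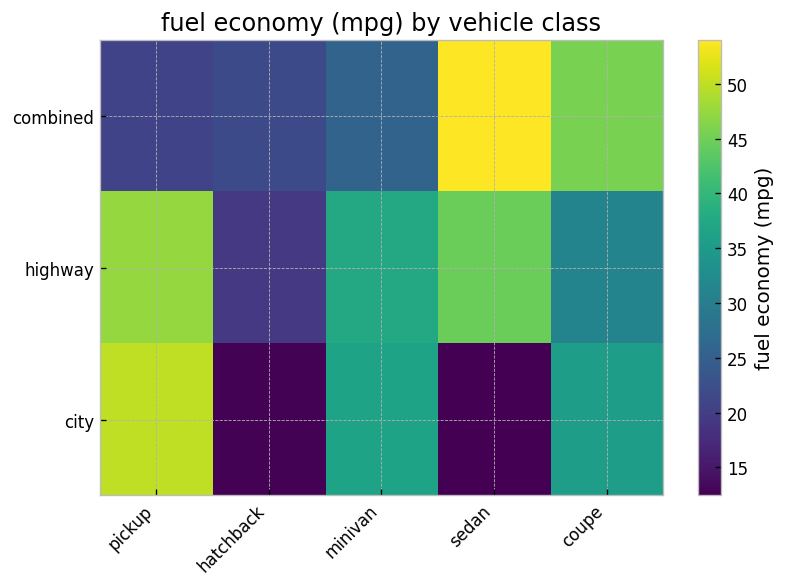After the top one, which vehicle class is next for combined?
Top 3 for combined: sedan ≈ 55, coupe ≈ 45, minivan ≈ 25.

coupe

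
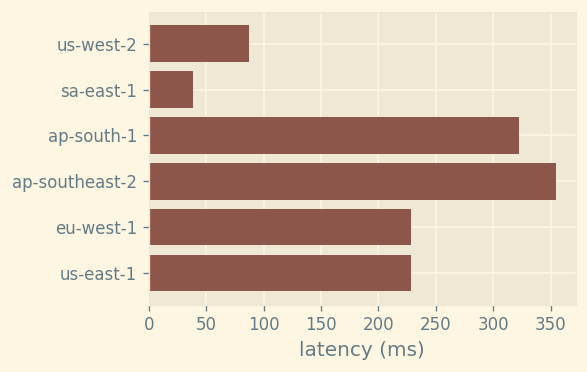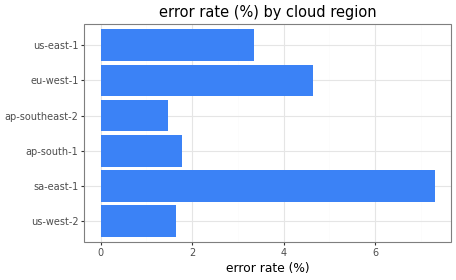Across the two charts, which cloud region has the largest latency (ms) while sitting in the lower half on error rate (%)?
Chart 2 median error rate (%) ≈ 3; below-median cloud regions: us-west-2, ap-south-1, ap-southeast-2. Among those, ap-southeast-2 has the highest latency (ms) (≈ 350).

ap-southeast-2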